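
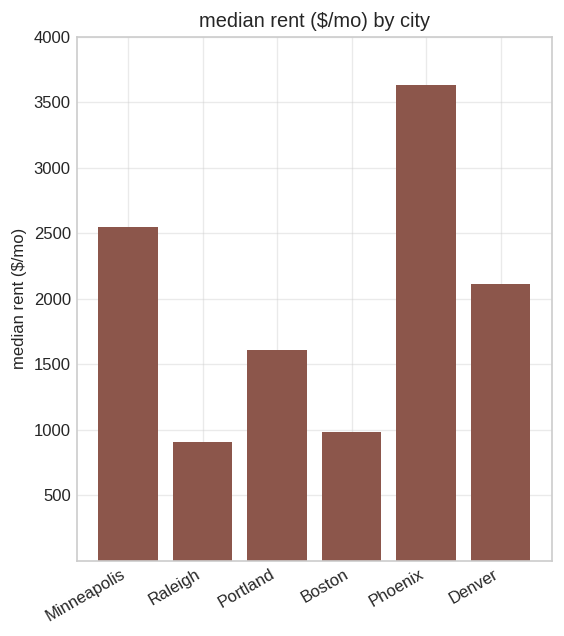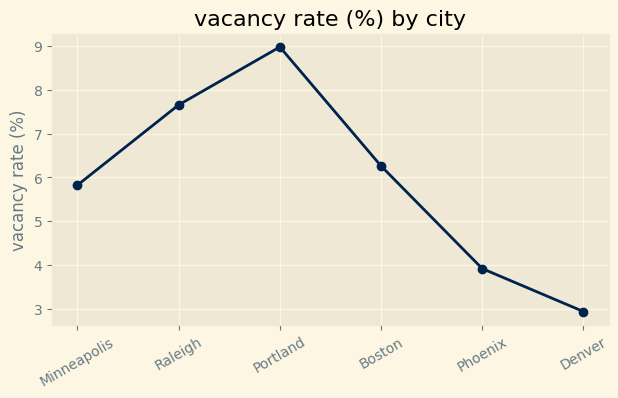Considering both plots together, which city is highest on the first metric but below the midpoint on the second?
Phoenix

Chart 2 median vacancy rate (%) ≈ 6; below-median cities: Minneapolis, Phoenix, Denver. Among those, Phoenix has the highest median rent ($/mo) (≈ 3500).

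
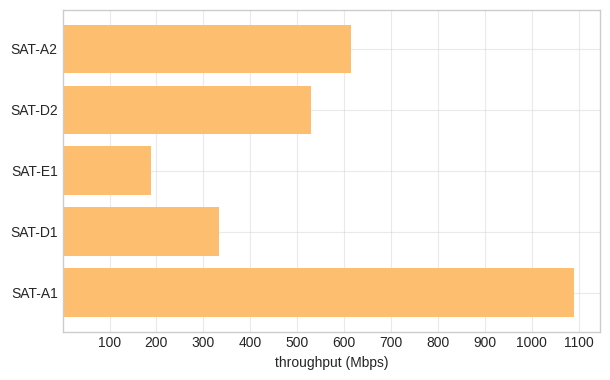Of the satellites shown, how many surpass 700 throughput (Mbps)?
1

Above 700: SAT-A1.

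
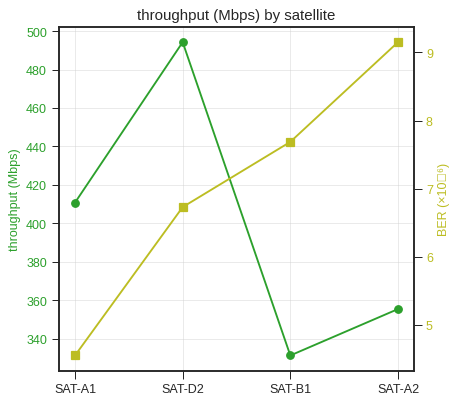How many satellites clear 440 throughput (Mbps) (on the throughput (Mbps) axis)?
1

Above 440: SAT-D2.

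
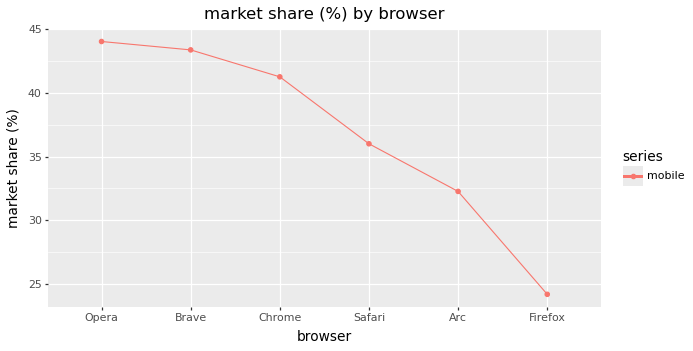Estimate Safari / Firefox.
Safari ≈ 36, Firefox ≈ 24; 36/24 ≈ 1.5.

≈ 1.5×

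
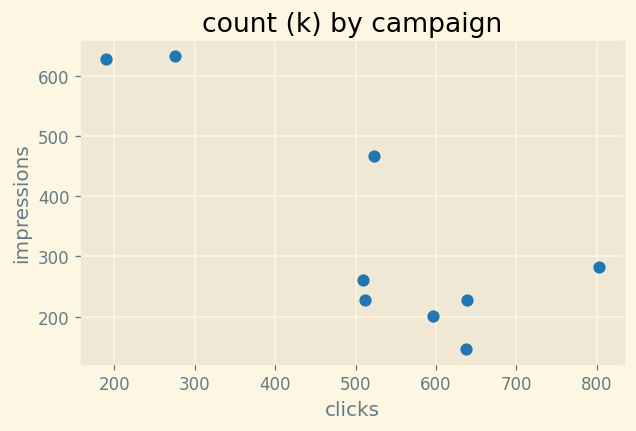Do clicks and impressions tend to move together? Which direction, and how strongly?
Points are negatively correlated; strong (|r| ≈ 0.8).

negative, strong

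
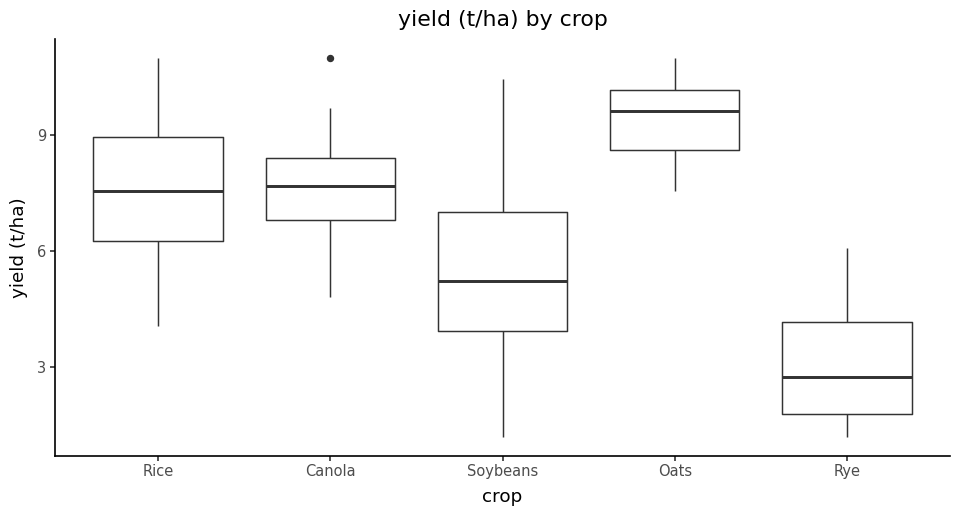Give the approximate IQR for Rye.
≈ 2

Q3 ≈ 4, Q1 ≈ 2; IQR ≈ 2.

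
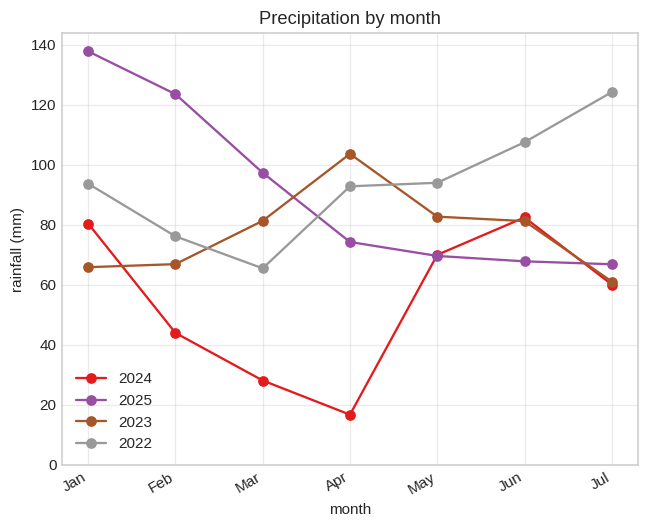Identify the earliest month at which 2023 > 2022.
Feb: 2023 ≈ 60 vs 2022 ≈ 80 (not yet); Mar: 2023 ≈ 80 vs 2022 ≈ 60 (first crossover).

Mar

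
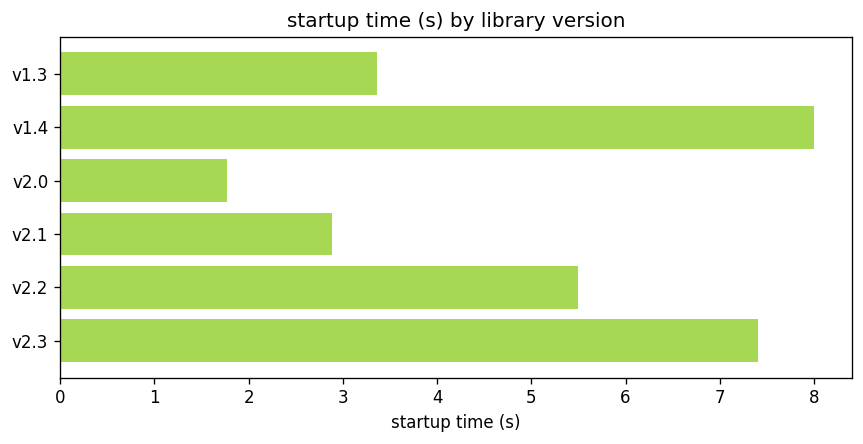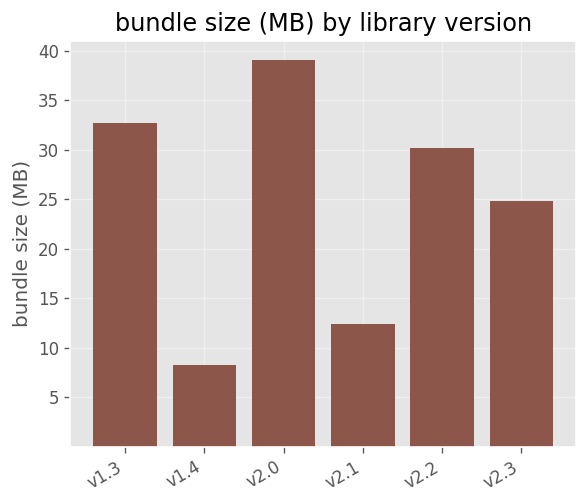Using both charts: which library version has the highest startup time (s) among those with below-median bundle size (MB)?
Chart 2 median bundle size (MB) ≈ 30; below-median library versions: v1.4, v2.1, v2.3. Among those, v1.4 has the highest startup time (s) (≈ 8).

v1.4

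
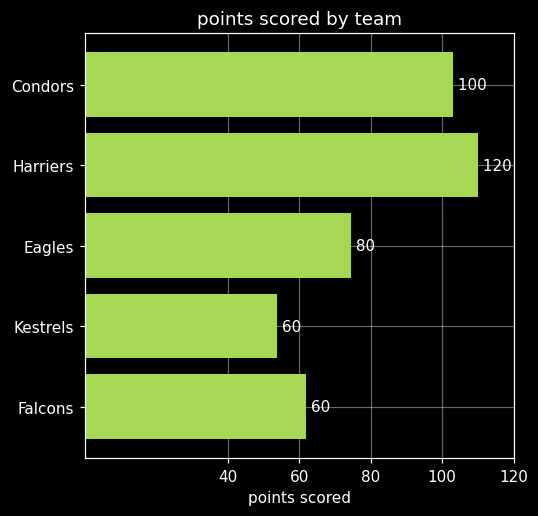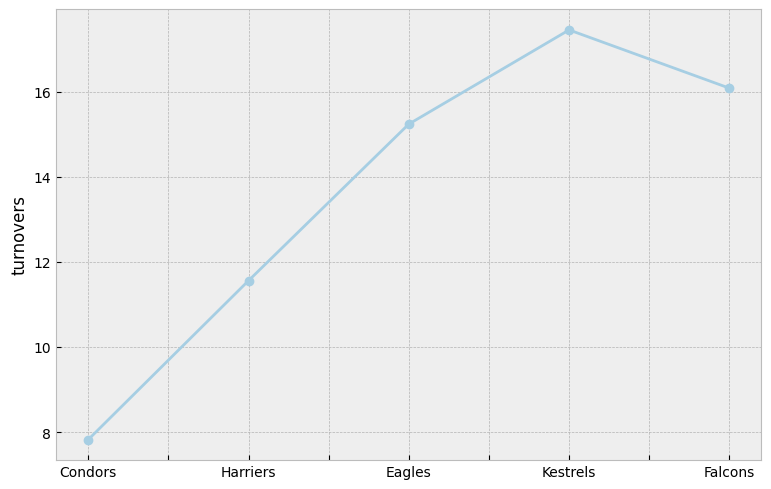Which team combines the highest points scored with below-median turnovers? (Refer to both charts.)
Harriers

Chart 2 median turnovers ≈ 16; below-median teams: Condors, Harriers. Among those, Harriers has the highest points scored (≈ 120).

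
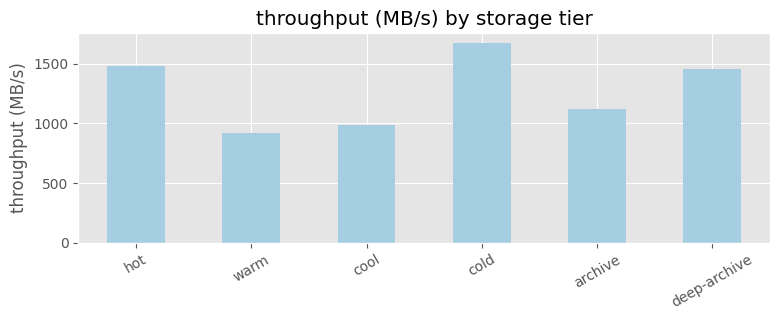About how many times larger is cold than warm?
≈ 1.6×

cold ≈ 1600, warm ≈ 1000; 1600/1000 ≈ 1.6.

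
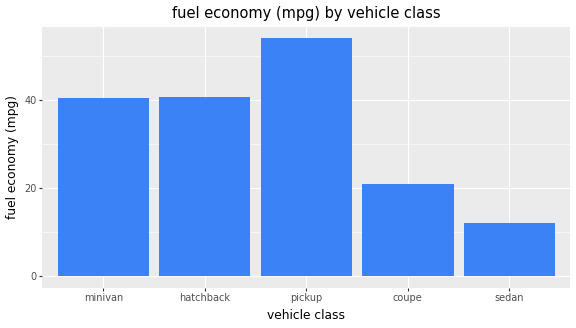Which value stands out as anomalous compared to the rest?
sedan ≈ 10; the rest sit between ≈ 20 and ≈ 55.

sedan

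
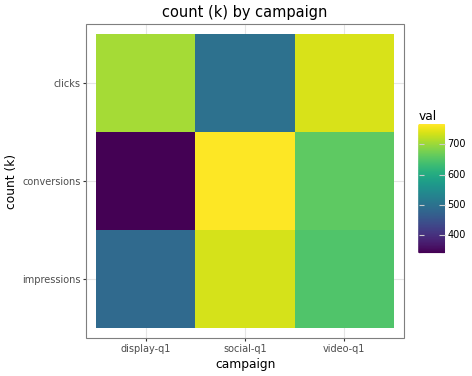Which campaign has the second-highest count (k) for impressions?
Top 3 for impressions: social-q1 ≈ 750, video-q1 ≈ 650, display-q1 ≈ 500.

video-q1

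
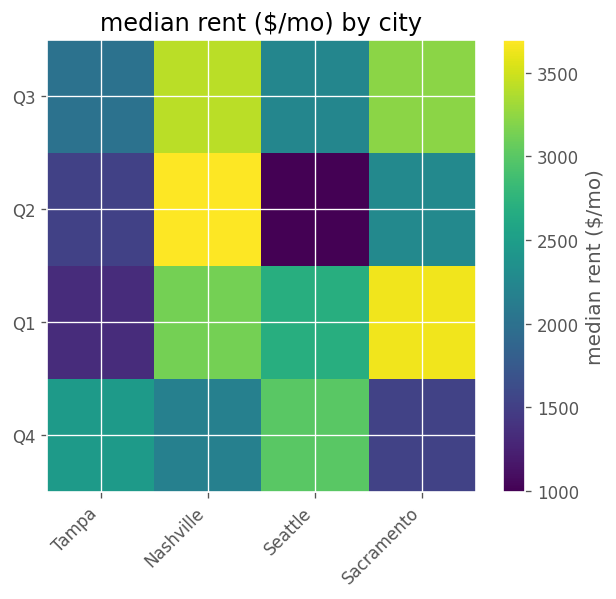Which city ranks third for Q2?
Top 4 for Q2: Nashville ≈ 3500, Sacramento ≈ 2500, Tampa ≈ 1500, Seattle ≈ 1000.

Tampa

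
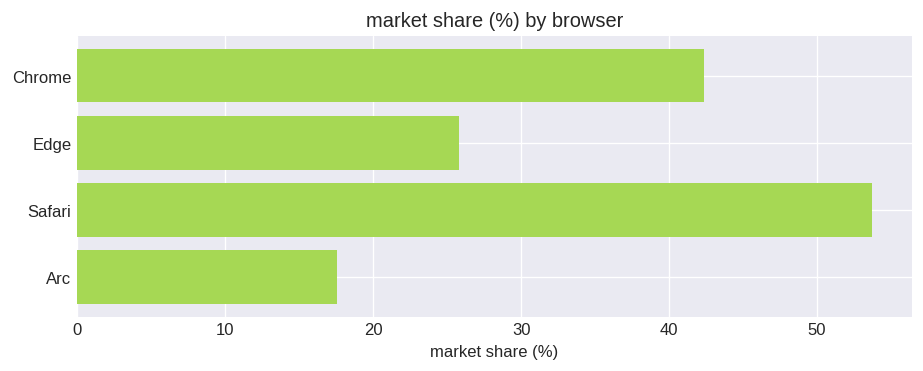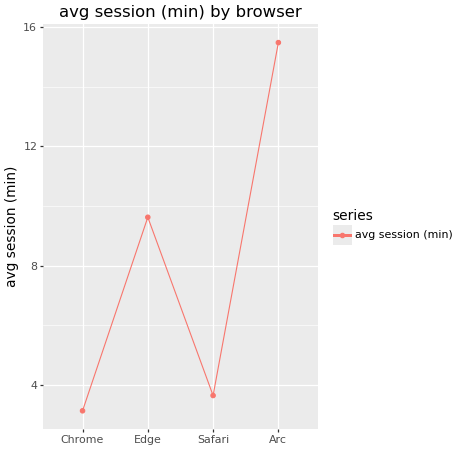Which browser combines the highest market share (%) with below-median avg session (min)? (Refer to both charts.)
Chart 2 median avg session (min) ≈ 6; below-median browsers: Chrome, Safari. Among those, Safari has the highest market share (%) (≈ 55).

Safari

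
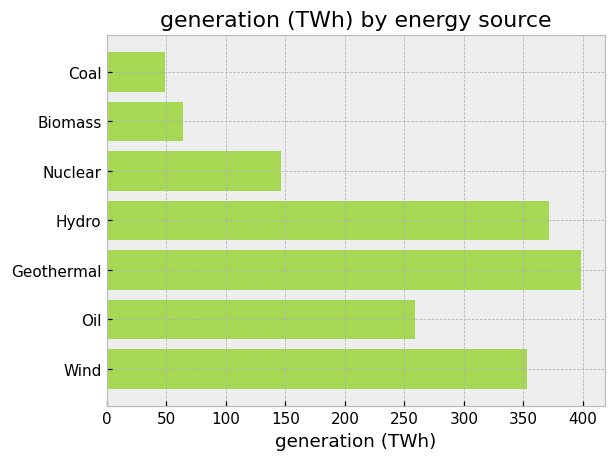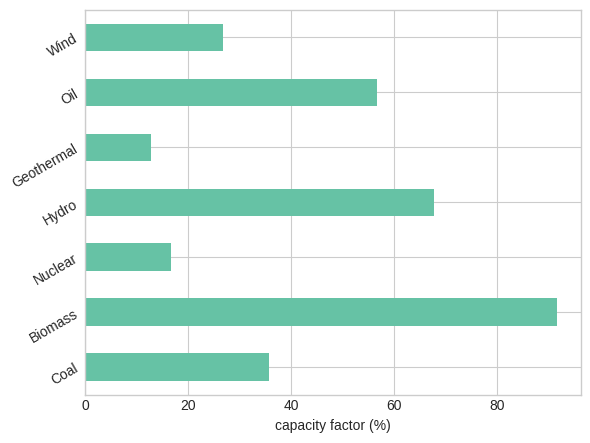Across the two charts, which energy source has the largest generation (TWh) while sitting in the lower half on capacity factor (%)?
Geothermal

Chart 2 median capacity factor (%) ≈ 40; below-median energy sources: Nuclear, Geothermal, Wind. Among those, Geothermal has the highest generation (TWh) (≈ 400).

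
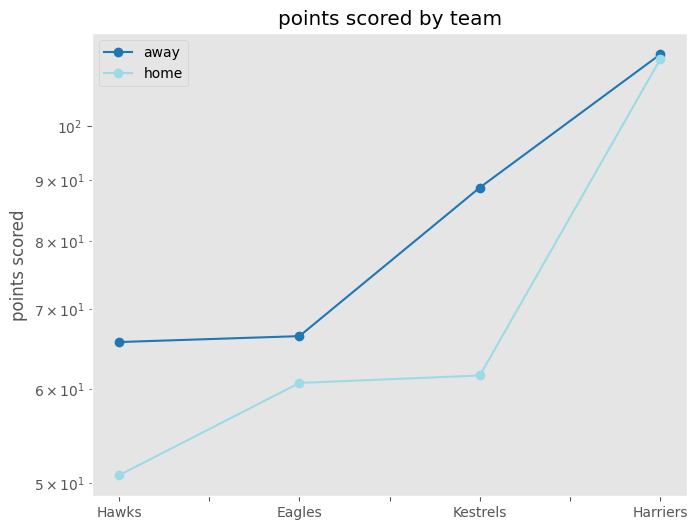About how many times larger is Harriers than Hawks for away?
≈ 1.57×

Harriers ≈ 110, Hawks ≈ 70; 110/70 ≈ 1.57.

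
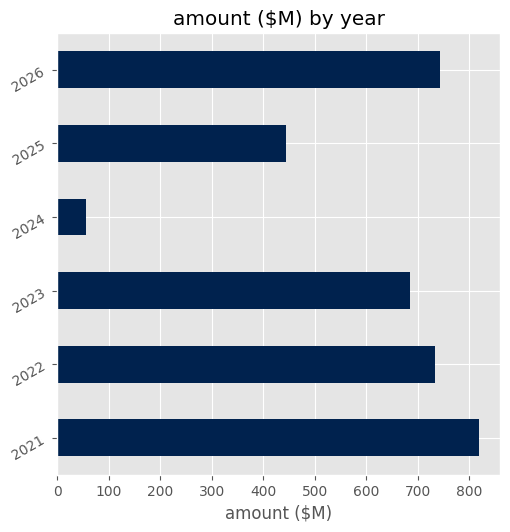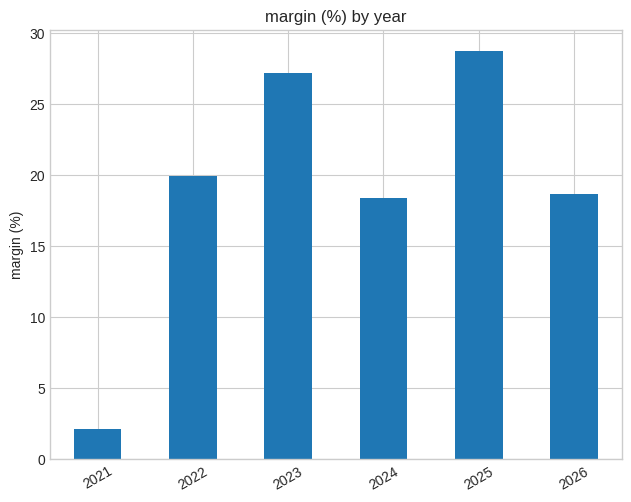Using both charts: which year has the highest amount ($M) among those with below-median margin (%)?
Chart 2 median margin (%) ≈ 20; below-median years: 2021, 2024, 2026. Among those, 2021 has the highest amount ($M) (≈ 800).

2021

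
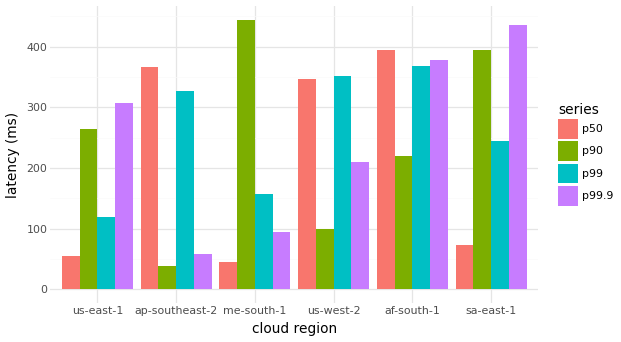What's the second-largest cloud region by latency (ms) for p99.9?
af-south-1

Top 3 for p99.9: sa-east-1 ≈ 450, af-south-1 ≈ 400, us-east-1 ≈ 300.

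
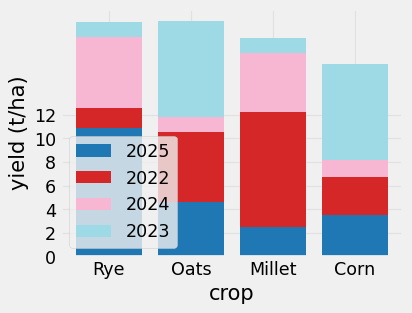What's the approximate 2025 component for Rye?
2025 top ≈ 10, bottom ≈ 0; segment ≈ 10.

≈ 10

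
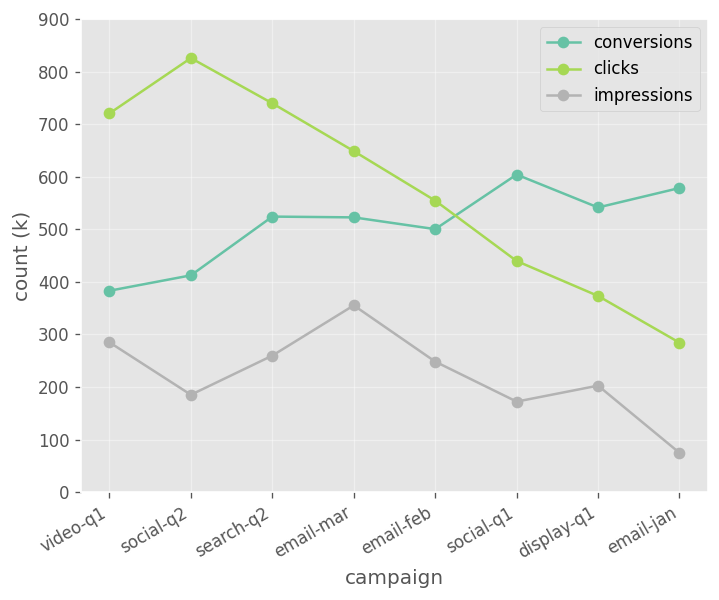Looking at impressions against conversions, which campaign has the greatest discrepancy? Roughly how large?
email-jan, ≈ 500 k

email-jan: impressions ≈ 100, conversions ≈ 600 → gap ≈ 500. Next-largest (social-q1) is only ≈ 400.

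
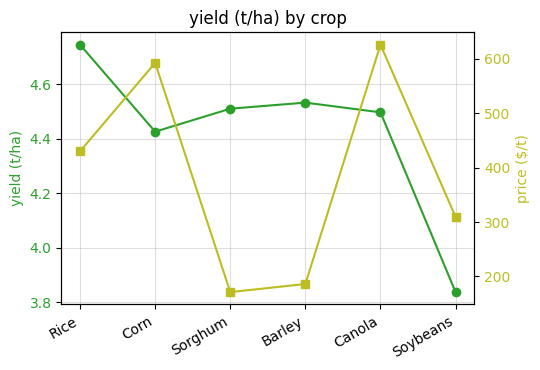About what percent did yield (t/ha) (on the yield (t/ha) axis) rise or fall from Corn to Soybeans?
≈ -13.6%

Corn ≈ 4.4, Soybeans ≈ 3.8; (3.8 − 4.4) / 4.4 ≈ -13.6%.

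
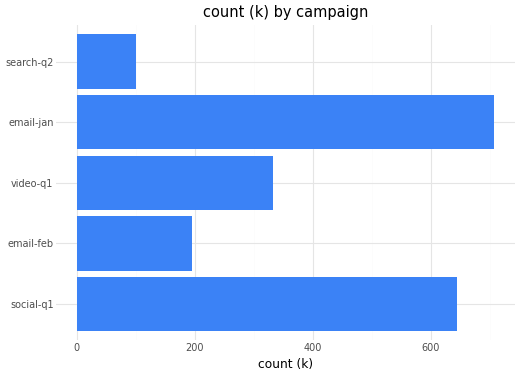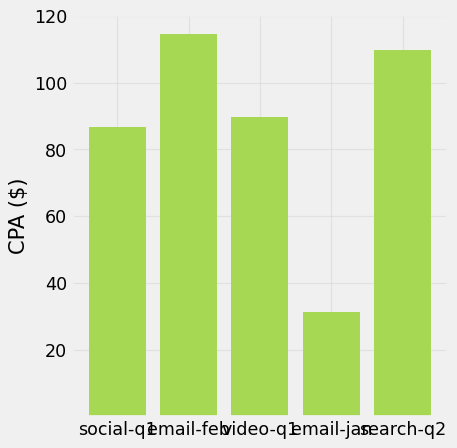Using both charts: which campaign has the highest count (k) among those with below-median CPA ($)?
Chart 2 median CPA ($) ≈ 80; below-median campaigns: social-q1, email-jan. Among those, email-jan has the highest count (k) (≈ 700).

email-jan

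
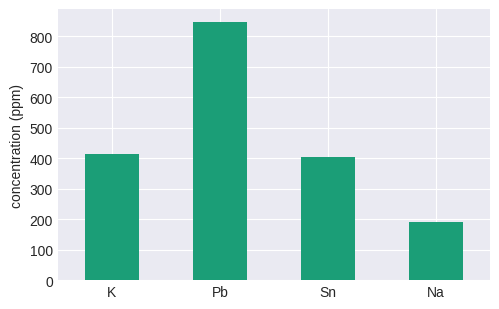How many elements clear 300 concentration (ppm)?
Above 300: K, Pb, Sn.

3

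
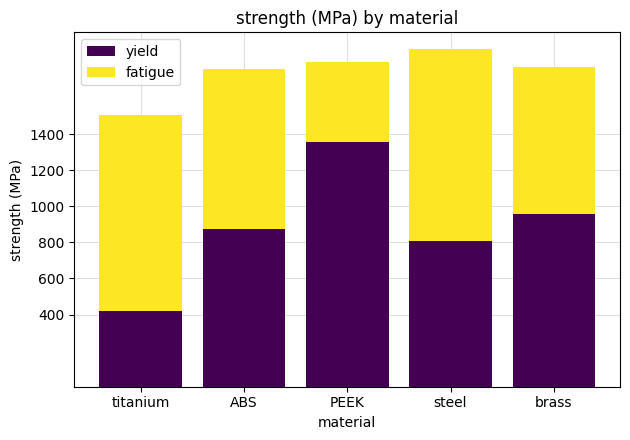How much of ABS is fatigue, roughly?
fatigue top ≈ 1800, bottom ≈ 800; segment ≈ 1000.

≈ 1000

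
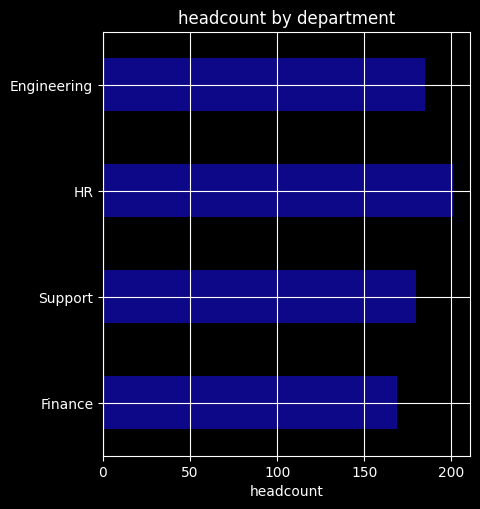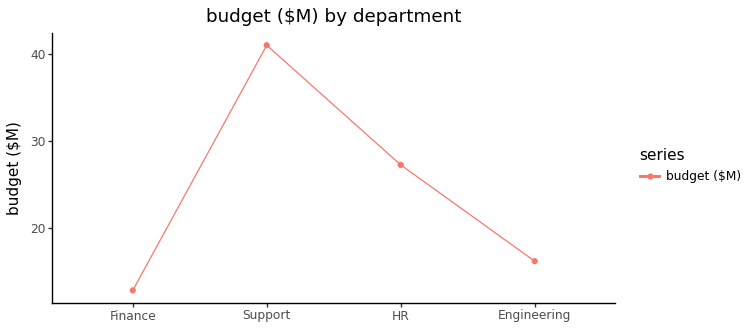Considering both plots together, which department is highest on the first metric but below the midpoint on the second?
Chart 2 median budget ($M) ≈ 20; below-median departments: Finance, Engineering. Among those, Engineering has the highest headcount (≈ 180).

Engineering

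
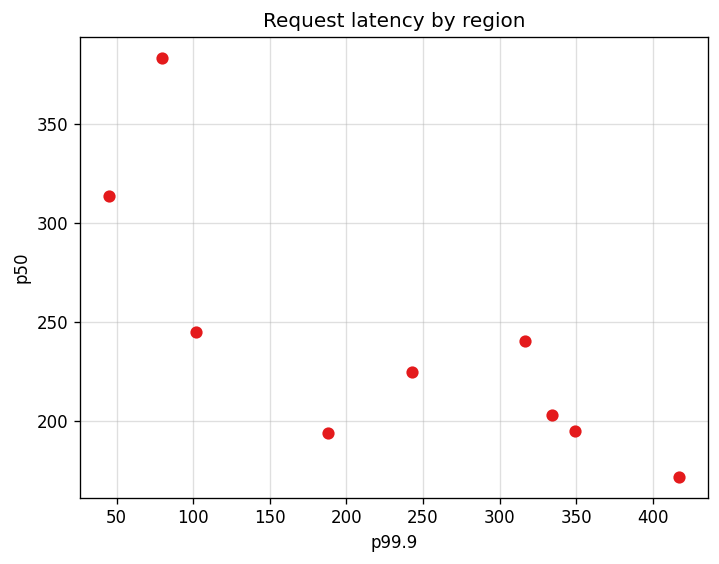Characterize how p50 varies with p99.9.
Points are negatively correlated; strong (|r| ≈ 0.8).

negative, strong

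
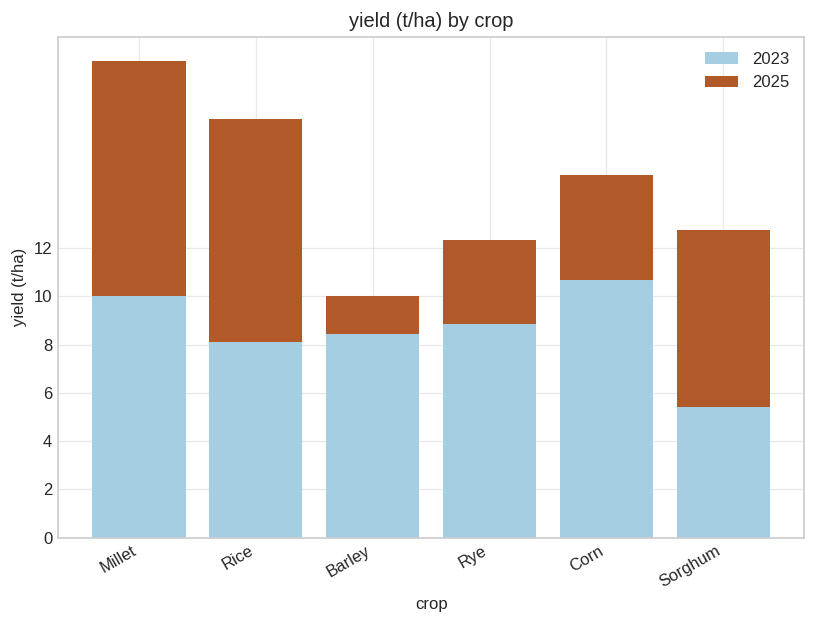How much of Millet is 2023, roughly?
2023 top ≈ 10, bottom ≈ 0; segment ≈ 10.

≈ 10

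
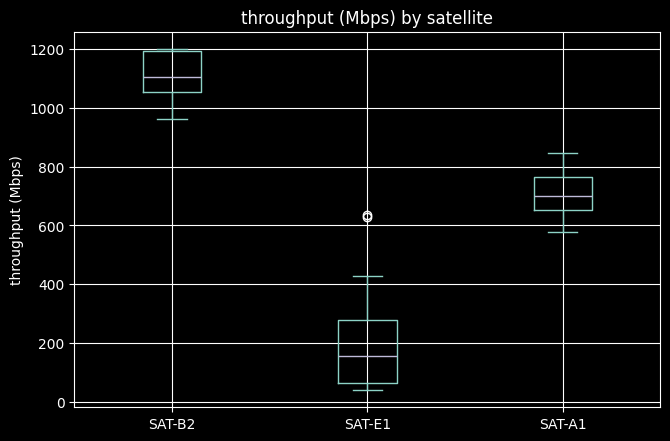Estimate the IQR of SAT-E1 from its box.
≈ 200

Q3 ≈ 300, Q1 ≈ 100; IQR ≈ 200.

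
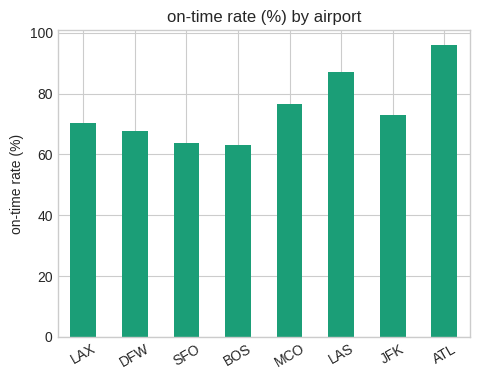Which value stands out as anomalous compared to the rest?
ATL ≈ 100; the rest sit between ≈ 60 and ≈ 90.

ATL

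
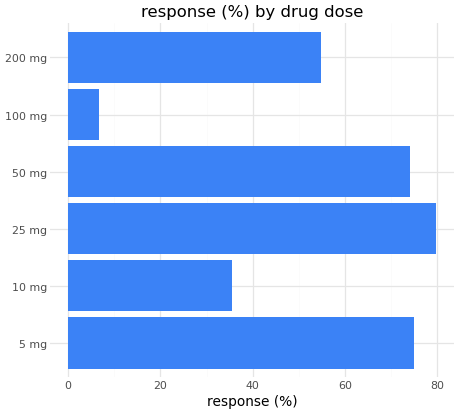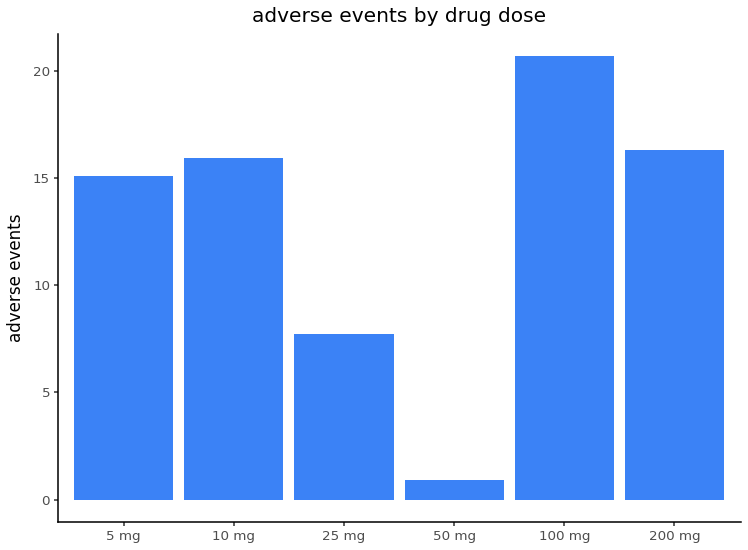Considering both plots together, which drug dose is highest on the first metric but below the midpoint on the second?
Chart 2 median adverse events ≈ 16; below-median drug doses: 5 mg, 25 mg, 50 mg. Among those, 25 mg has the highest response (%) (≈ 80).

25 mg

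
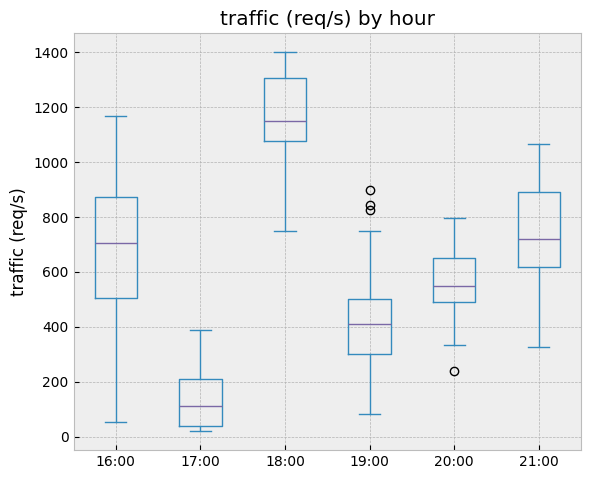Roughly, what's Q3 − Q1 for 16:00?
Q3 ≈ 900, Q1 ≈ 500; IQR ≈ 400.

≈ 400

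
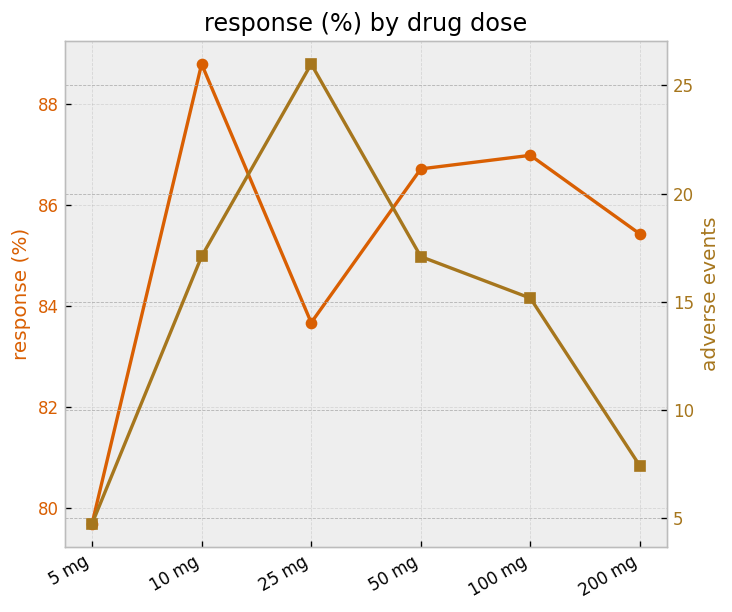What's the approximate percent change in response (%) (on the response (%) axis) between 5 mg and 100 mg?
5 mg ≈ 80, 100 mg ≈ 87; (87 − 80) / 80 ≈ +8.8%.

≈ +8.8%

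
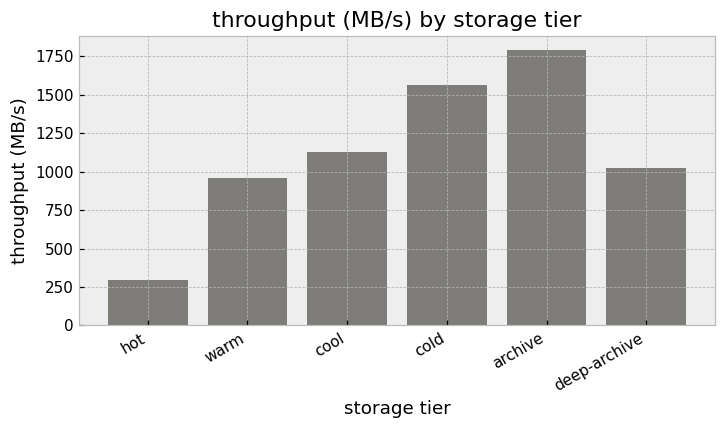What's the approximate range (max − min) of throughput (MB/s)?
Max archive ≈ 1800, min hot ≈ 200; range ≈ 1600.

≈ 1600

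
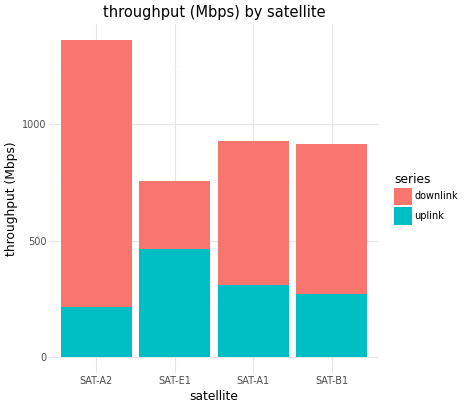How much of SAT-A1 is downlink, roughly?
downlink top ≈ 1000, bottom ≈ 400; segment ≈ 600.

≈ 600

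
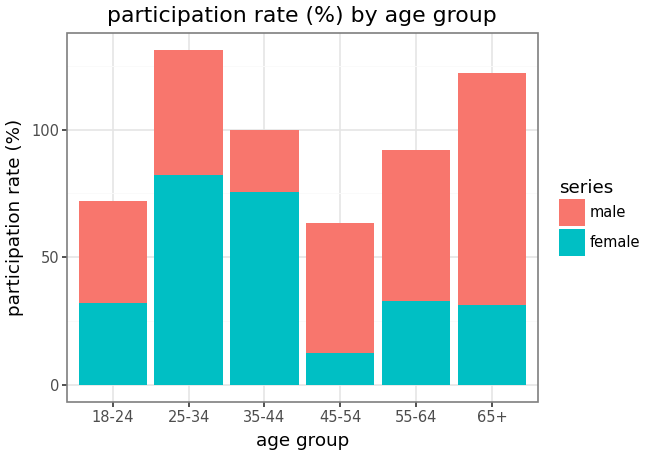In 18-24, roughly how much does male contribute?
≈ 40

male top ≈ 80, bottom ≈ 40; segment ≈ 40.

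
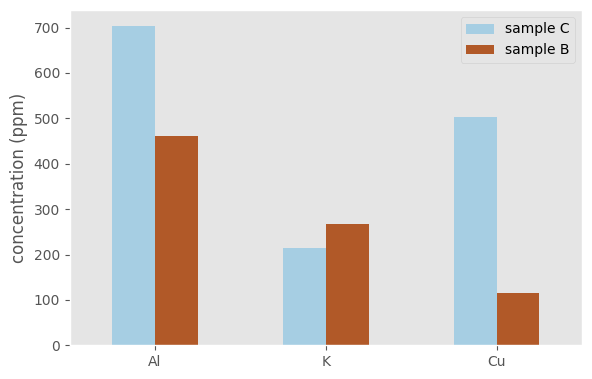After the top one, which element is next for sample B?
K

Top 3 for sample B: Al ≈ 500, K ≈ 300, Cu ≈ 100.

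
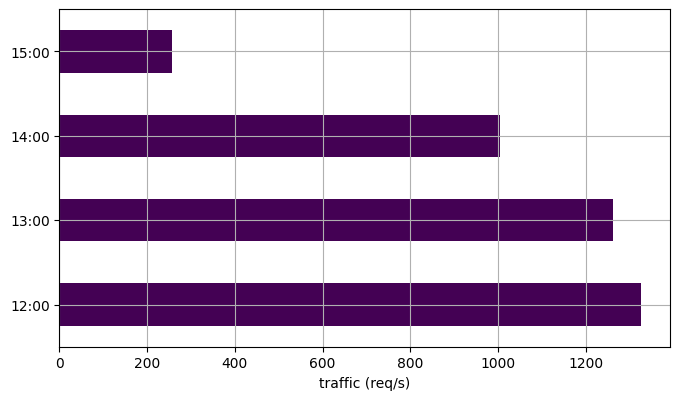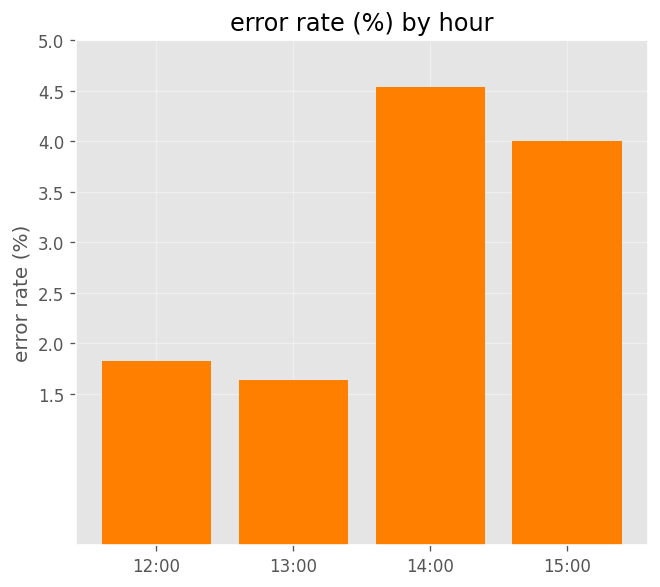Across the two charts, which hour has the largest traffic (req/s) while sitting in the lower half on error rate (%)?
Chart 2 median error rate (%) ≈ 3; below-median hours: 12:00, 13:00. Among those, 12:00 has the highest traffic (req/s) (≈ 1400).

12:00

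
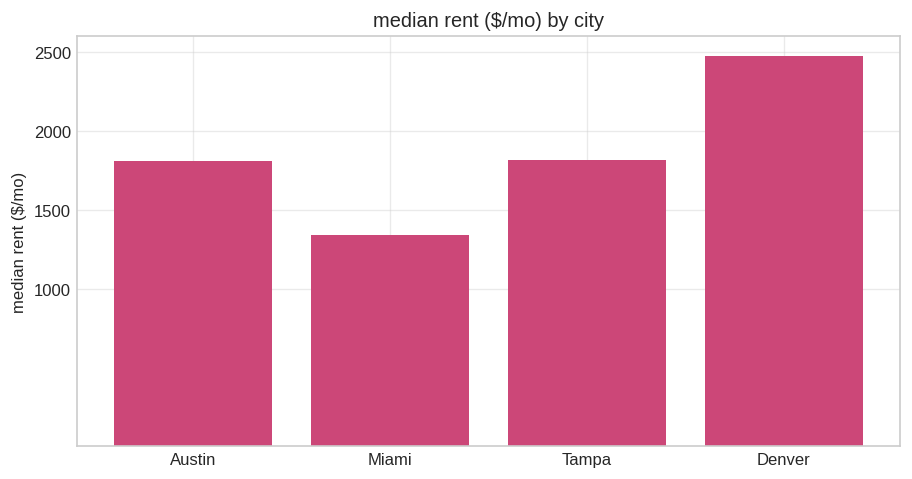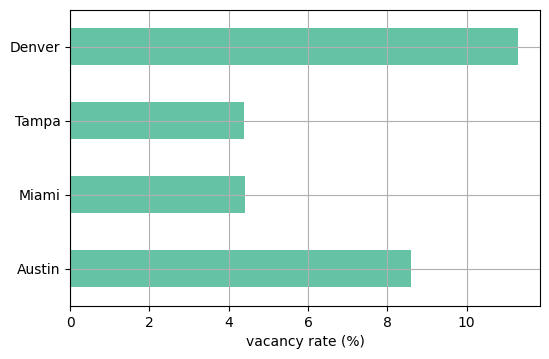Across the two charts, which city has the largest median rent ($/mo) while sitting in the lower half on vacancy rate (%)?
Chart 2 median vacancy rate (%) ≈ 6; below-median cities: Miami, Tampa. Among those, Tampa has the highest median rent ($/mo) (≈ 2000).

Tampa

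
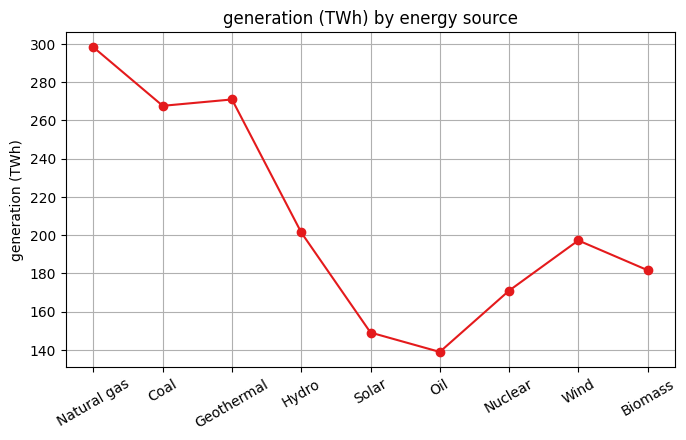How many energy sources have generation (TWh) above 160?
7

Above 160: Natural gas, Coal, Geothermal, Hydro, Nuclear, Wind, Biomass.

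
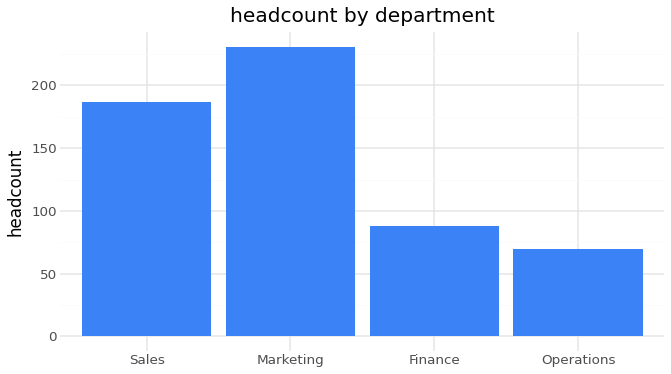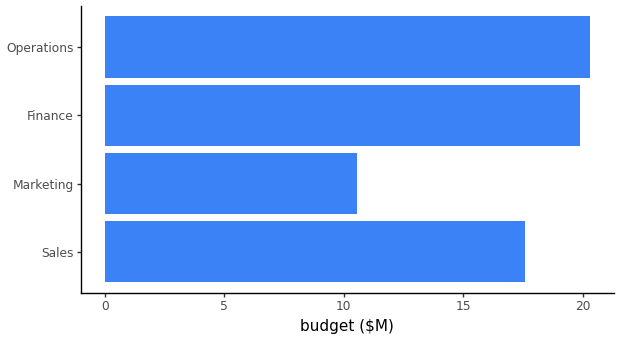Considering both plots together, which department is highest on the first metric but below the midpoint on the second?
Marketing

Chart 2 median budget ($M) ≈ 18; below-median departments: Sales, Marketing. Among those, Marketing has the highest headcount (≈ 225).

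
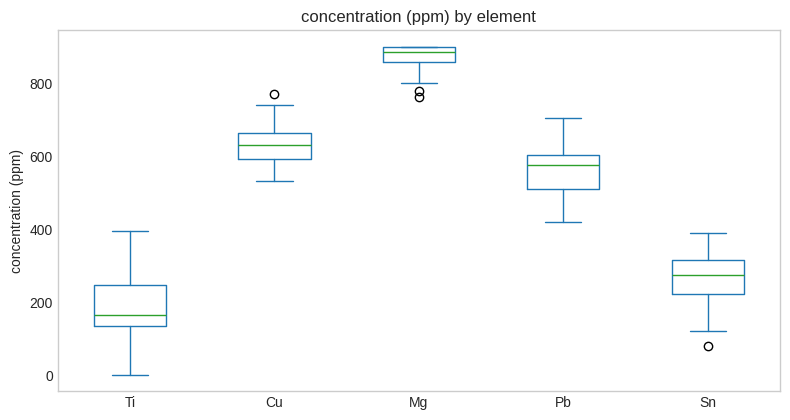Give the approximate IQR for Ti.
Q3 ≈ 200, Q1 ≈ 100; IQR ≈ 100.

≈ 100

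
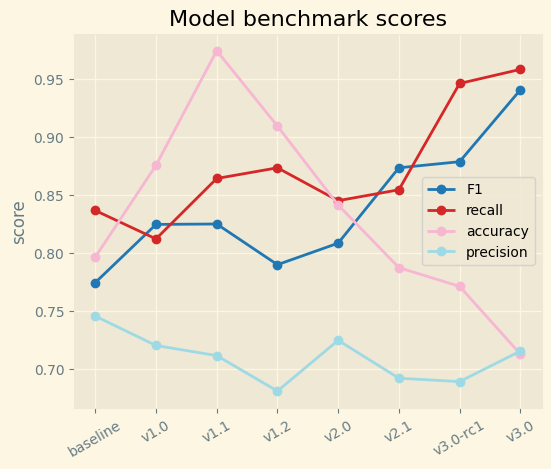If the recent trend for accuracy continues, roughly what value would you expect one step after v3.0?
≈ 0.65

Last three: 0.80, 0.75, 0.70 → slope ≈ -0.05/step → next ≈ 0.65.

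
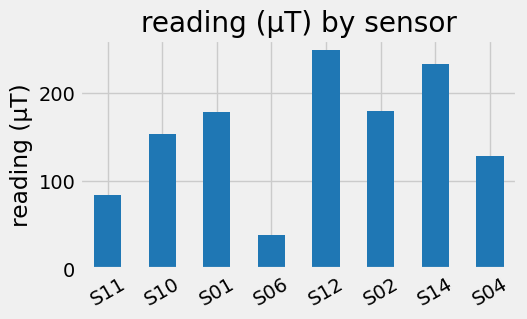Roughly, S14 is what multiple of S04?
S14 ≈ 225, S04 ≈ 125; 225/125 ≈ 1.8.

≈ 1.8×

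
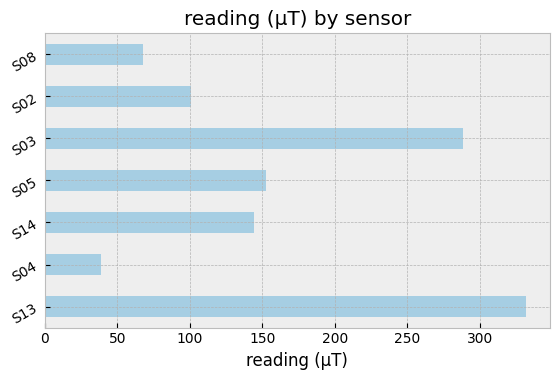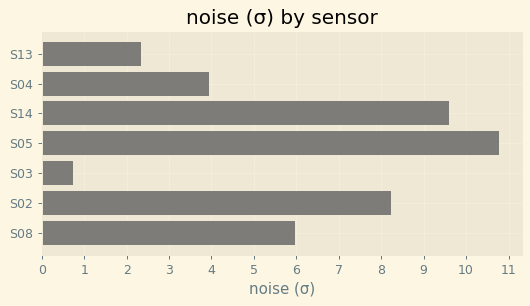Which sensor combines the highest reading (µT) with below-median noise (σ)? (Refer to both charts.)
S13

Chart 2 median noise (σ) ≈ 6; below-median sensors: S13, S04, S03. Among those, S13 has the highest reading (µT) (≈ 350).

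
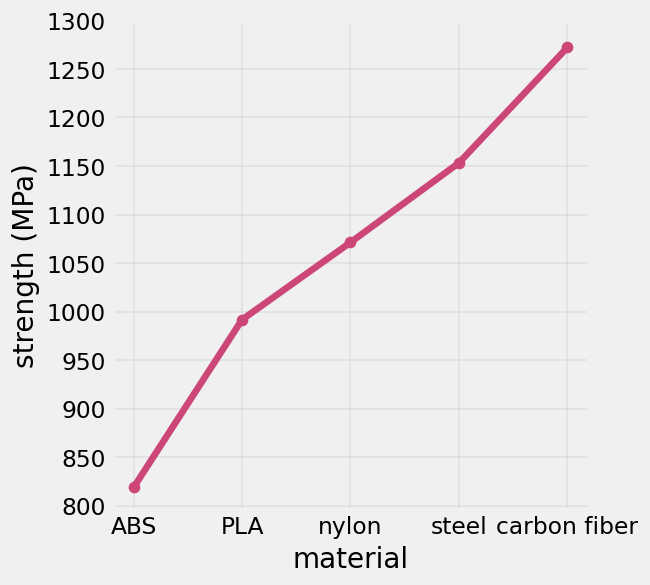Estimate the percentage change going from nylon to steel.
nylon ≈ 1050, steel ≈ 1150; (1150 − 1050) / 1050 ≈ +9.5%.

≈ +9.5%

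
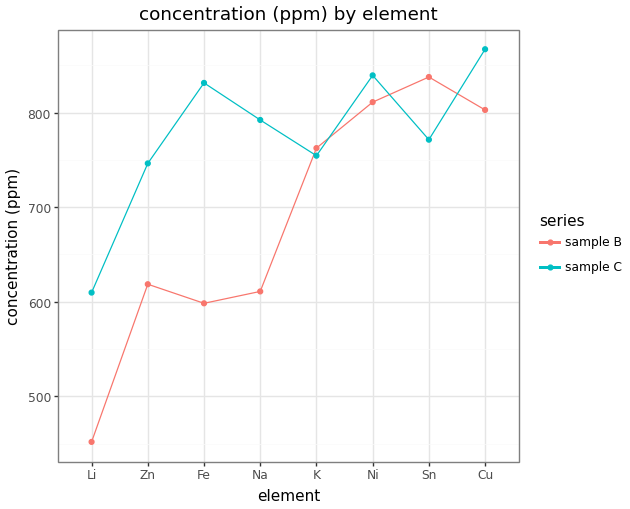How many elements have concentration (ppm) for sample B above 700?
Above 700: K, Ni, Sn, Cu.

4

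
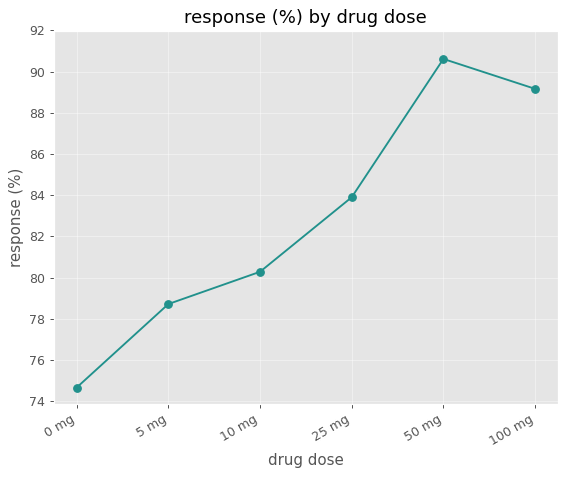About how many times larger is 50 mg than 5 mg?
50 mg ≈ 90, 5 mg ≈ 78; 90/78 ≈ 1.15.

≈ 1.15×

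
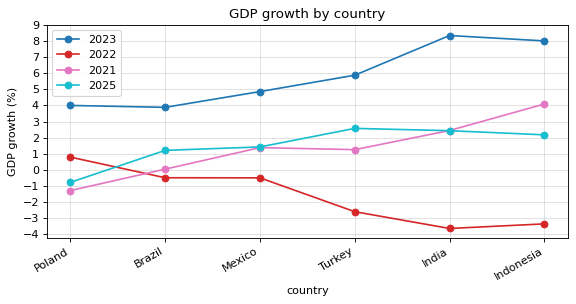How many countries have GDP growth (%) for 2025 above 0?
Above 0: Brazil, Mexico, Turkey, India, Indonesia.

5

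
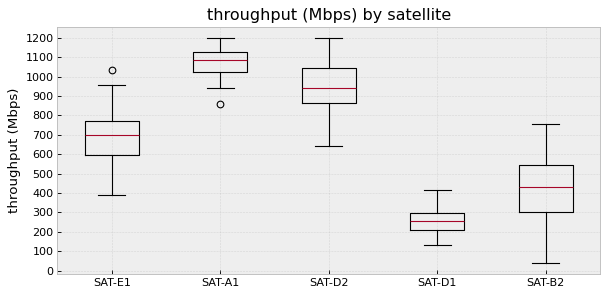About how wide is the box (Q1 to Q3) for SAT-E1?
Q3 ≈ 800, Q1 ≈ 600; IQR ≈ 200.

≈ 200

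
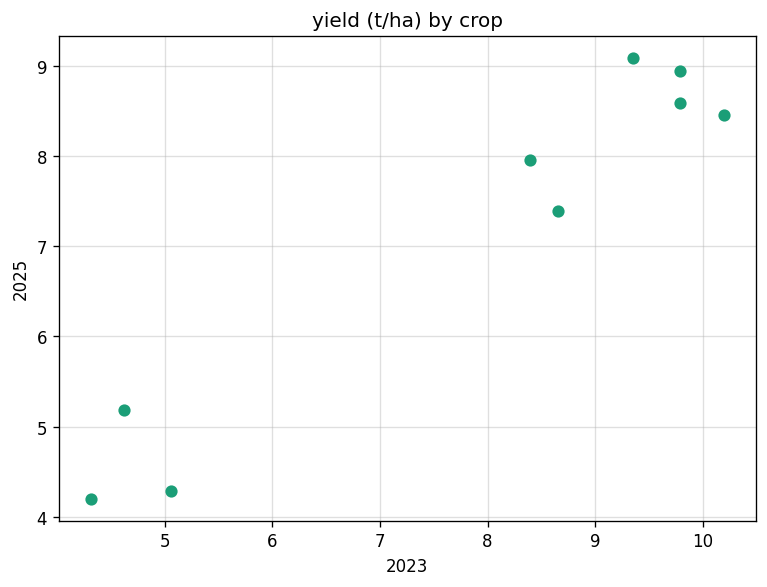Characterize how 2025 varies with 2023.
Points are positively correlated; strong (|r| ≈ 1.0).

positive, strong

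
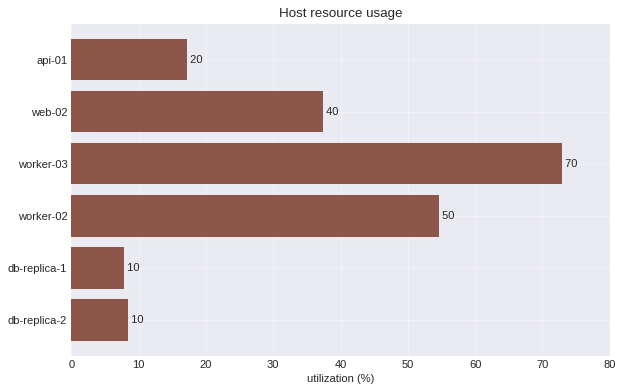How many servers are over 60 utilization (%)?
Above 60: worker-03.

1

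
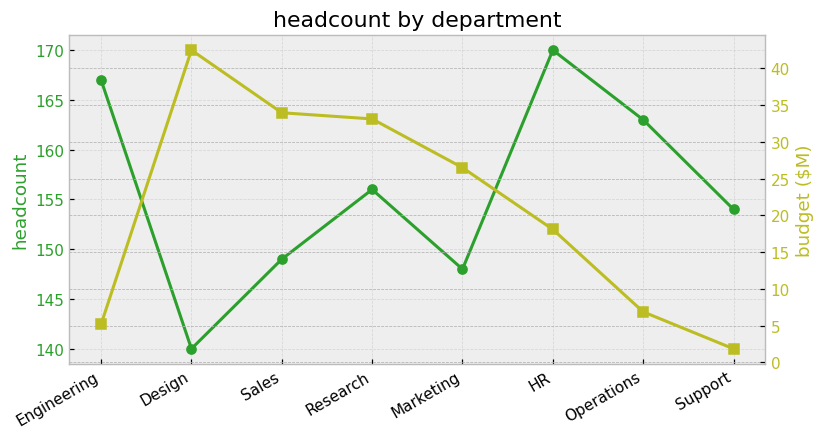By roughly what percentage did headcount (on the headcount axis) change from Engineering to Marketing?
≈ -9.1%

Engineering ≈ 165, Marketing ≈ 150; (150 − 165) / 165 ≈ -9.1%.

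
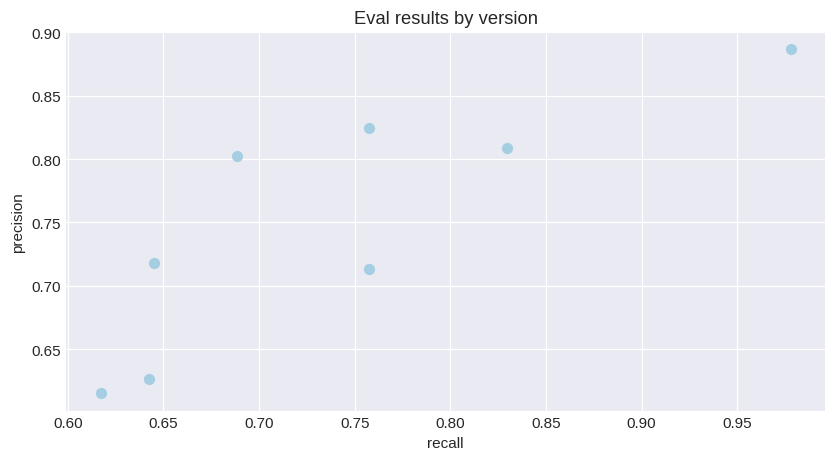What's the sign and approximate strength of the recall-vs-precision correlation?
positive, strong

Points are positively correlated; strong (|r| ≈ 0.8).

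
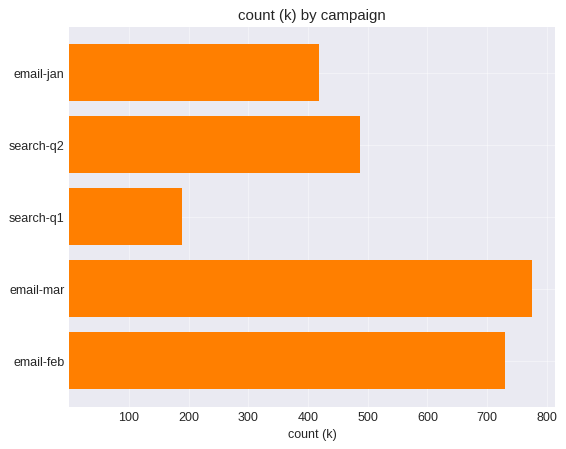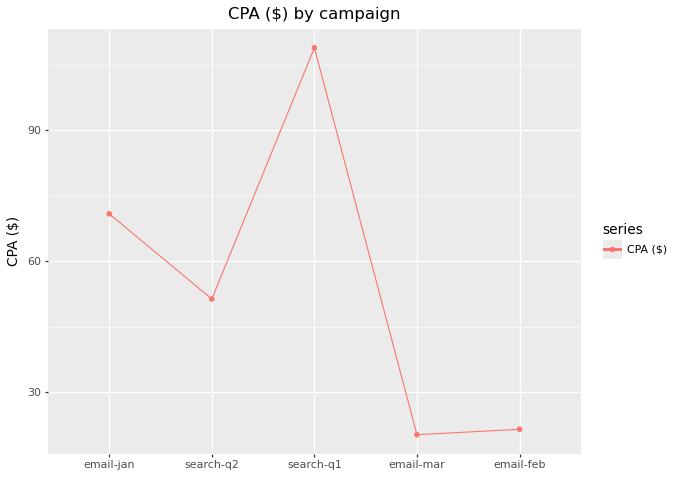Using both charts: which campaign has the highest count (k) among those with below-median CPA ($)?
Chart 2 median CPA ($) ≈ 50; below-median campaigns: email-mar, email-feb. Among those, email-mar has the highest count (k) (≈ 800).

email-mar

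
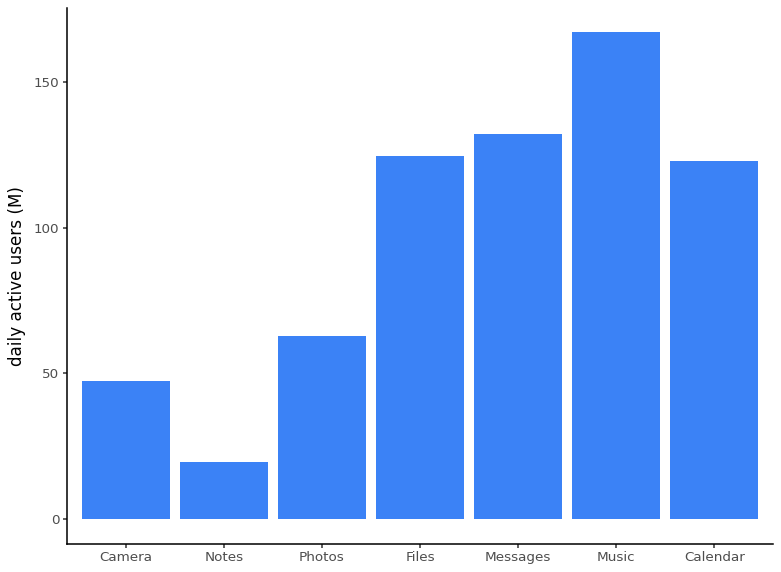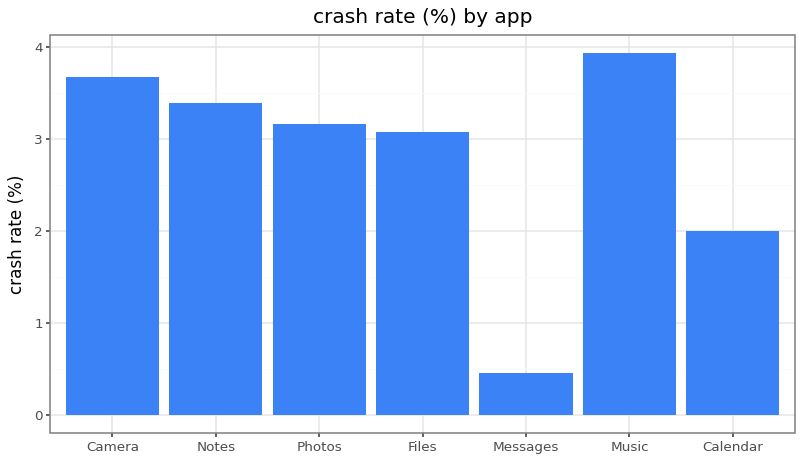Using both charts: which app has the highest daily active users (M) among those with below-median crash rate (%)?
Chart 2 median crash rate (%) ≈ 3; below-median apps: Files, Messages, Calendar. Among those, Messages has the highest daily active users (M) (≈ 140).

Messages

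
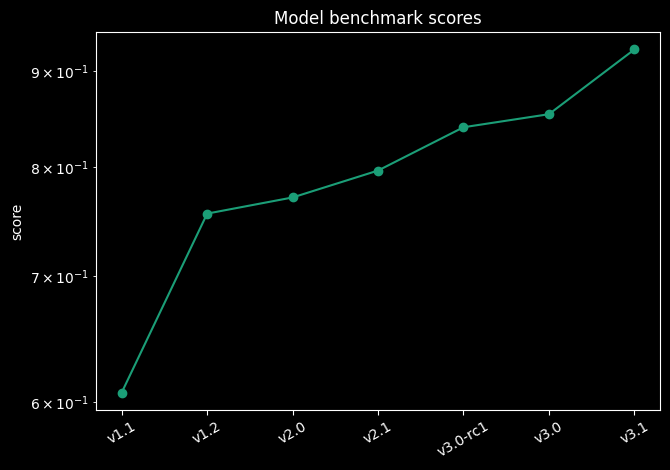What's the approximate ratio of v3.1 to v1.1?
v3.1 ≈ 0.90, v1.1 ≈ 0.60; 0.90/0.60 ≈ 1.5.

≈ 1.5×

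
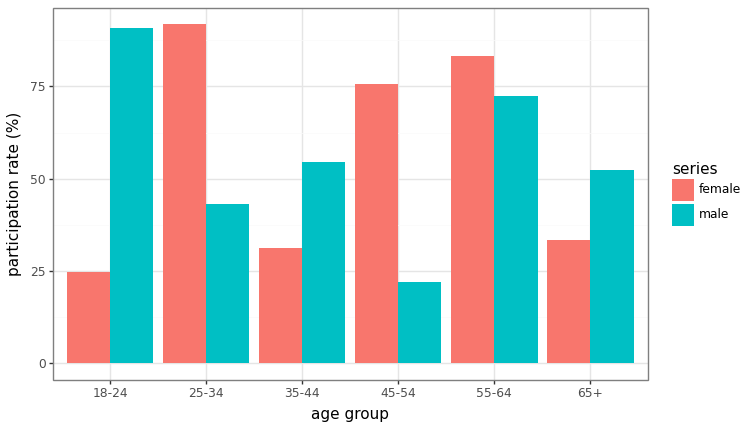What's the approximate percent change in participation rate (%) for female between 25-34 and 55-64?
25-34 ≈ 90, 55-64 ≈ 80; (80 − 90) / 90 ≈ -11.1%.

≈ -11.1%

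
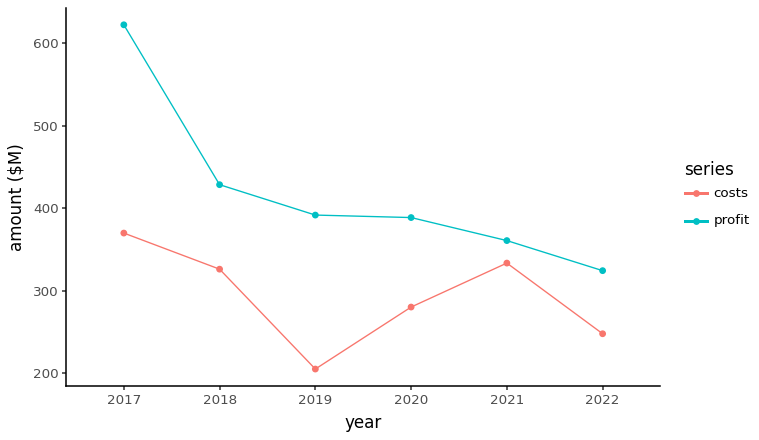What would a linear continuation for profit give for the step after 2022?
≈ 250

Last three: 400, 350, 300 → slope ≈ -50/step → next ≈ 250.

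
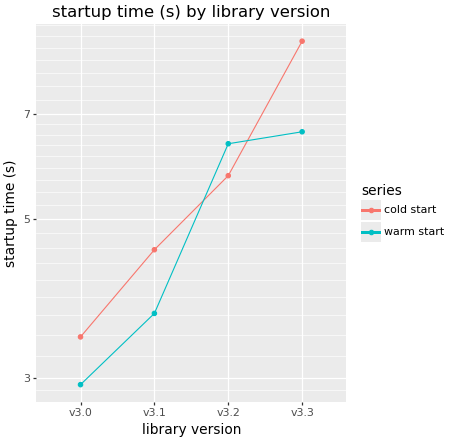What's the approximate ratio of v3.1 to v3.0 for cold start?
v3.1 ≈ 4.5, v3.0 ≈ 3.5; 4.5/3.5 ≈ 1.29.

≈ 1.29×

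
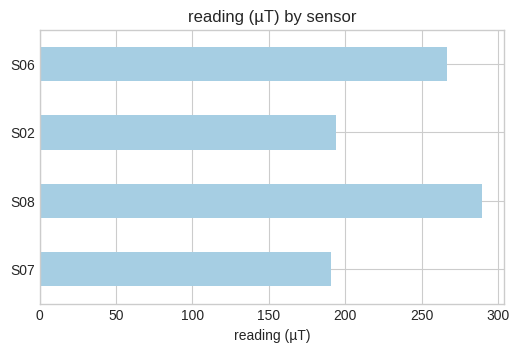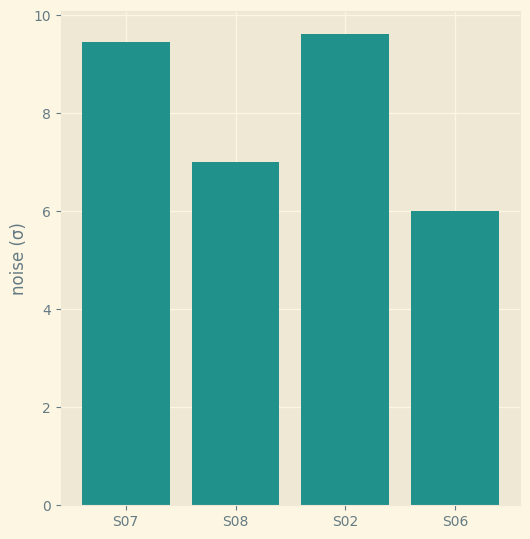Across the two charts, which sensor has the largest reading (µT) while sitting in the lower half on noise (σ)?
S08

Chart 2 median noise (σ) ≈ 8; below-median sensors: S08, S06. Among those, S08 has the highest reading (µT) (≈ 300).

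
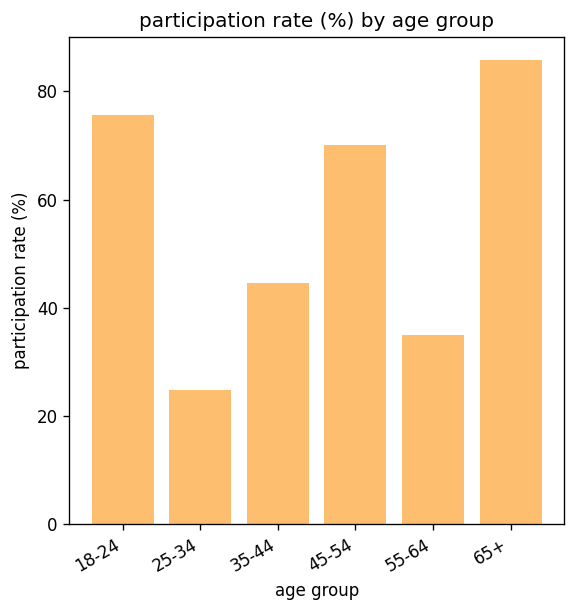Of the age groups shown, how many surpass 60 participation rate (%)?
3

Above 60: 18-24, 45-54, 65+.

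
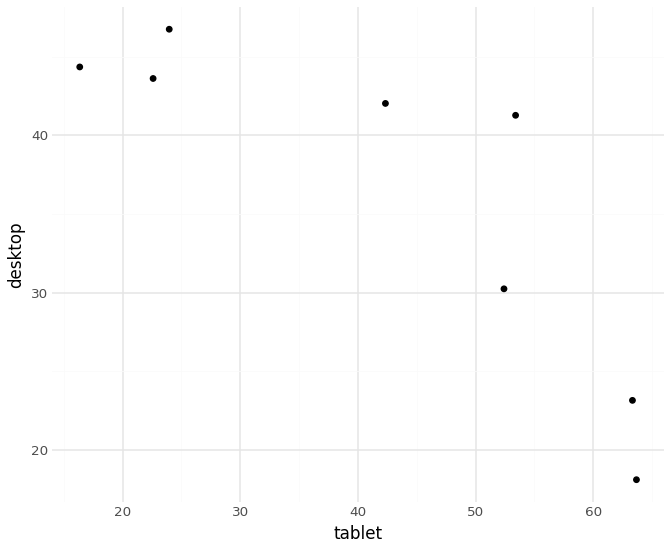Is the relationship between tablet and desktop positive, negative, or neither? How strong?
Points are negatively correlated; strong (|r| ≈ 0.8).

negative, strong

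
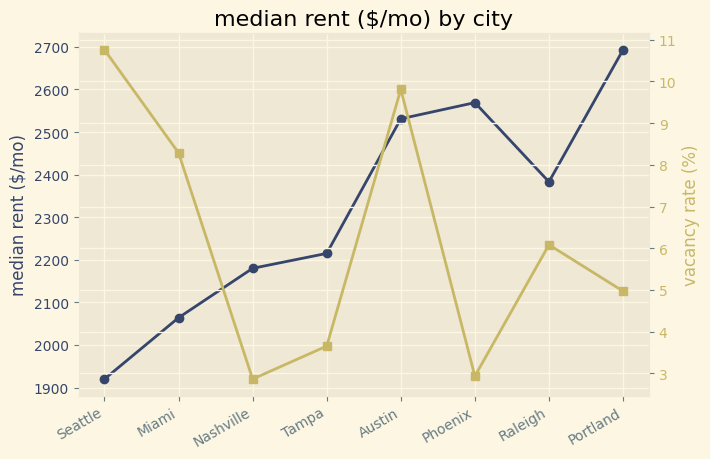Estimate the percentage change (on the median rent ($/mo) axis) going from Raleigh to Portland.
≈ +12.5%

Raleigh ≈ 2400, Portland ≈ 2700; (2700 − 2400) / 2400 ≈ +12.5%.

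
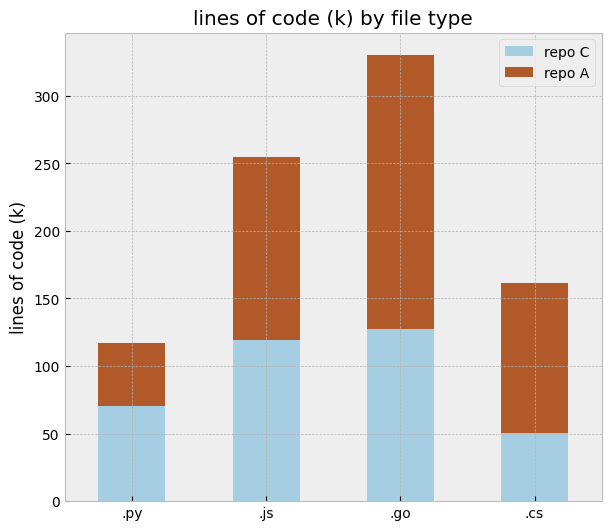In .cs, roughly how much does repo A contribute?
repo A top ≈ 150, bottom ≈ 50; segment ≈ 100.

≈ 100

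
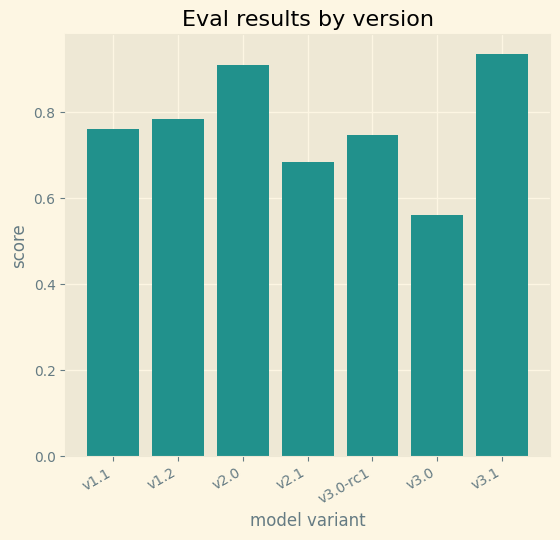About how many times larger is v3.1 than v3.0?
v3.1 ≈ 0.9, v3.0 ≈ 0.6; 0.9/0.6 ≈ 1.5.

≈ 1.5×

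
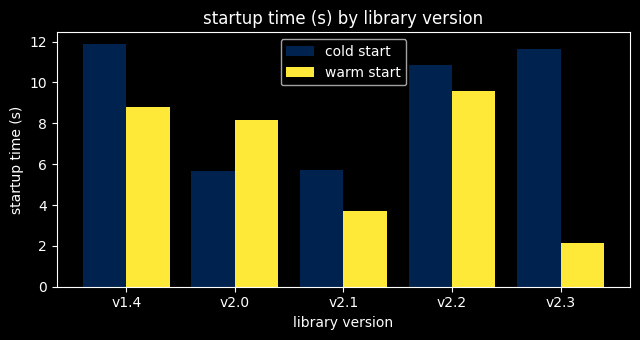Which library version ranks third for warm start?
Top 4 for warm start: v2.2 ≈ 10, v1.4 ≈ 9, v2.0 ≈ 8, v2.1 ≈ 4.

v2.0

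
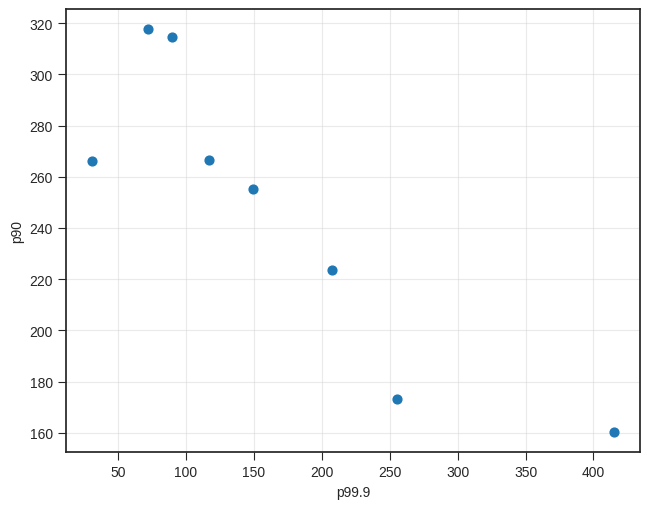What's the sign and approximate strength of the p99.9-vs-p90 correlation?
negative, strong

Points are negatively correlated; strong (|r| ≈ 0.9).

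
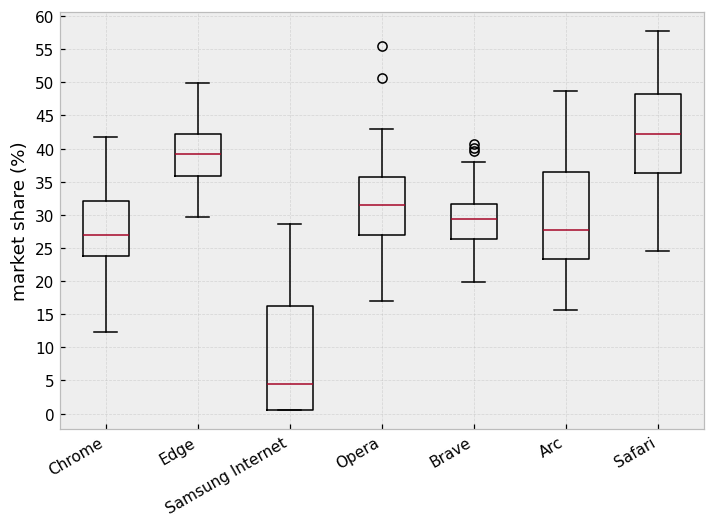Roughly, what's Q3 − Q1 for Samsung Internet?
≈ 15

Q3 ≈ 15, Q1 ≈ 0; IQR ≈ 15.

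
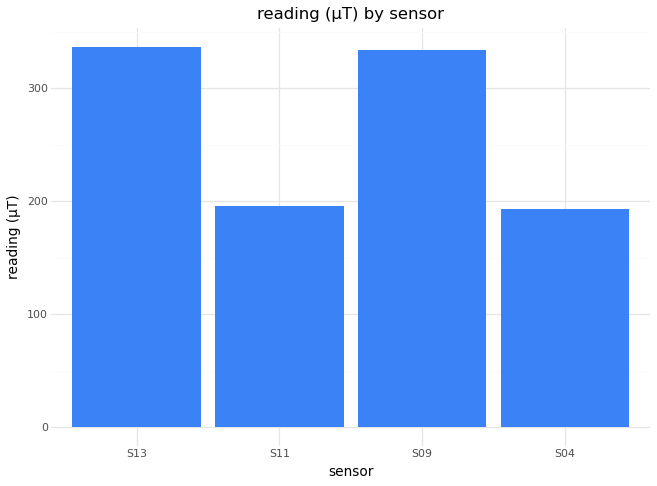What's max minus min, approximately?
≈ 150

Max S13 ≈ 350, min S04 ≈ 200; range ≈ 150.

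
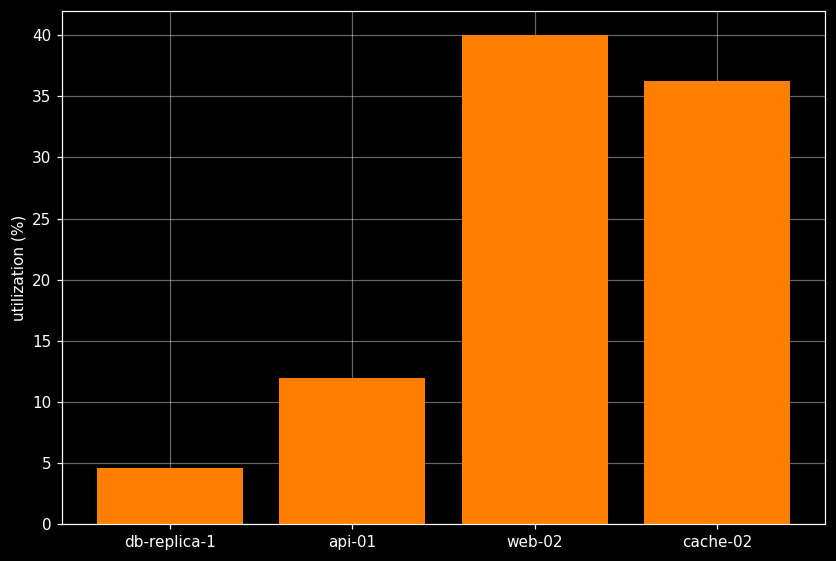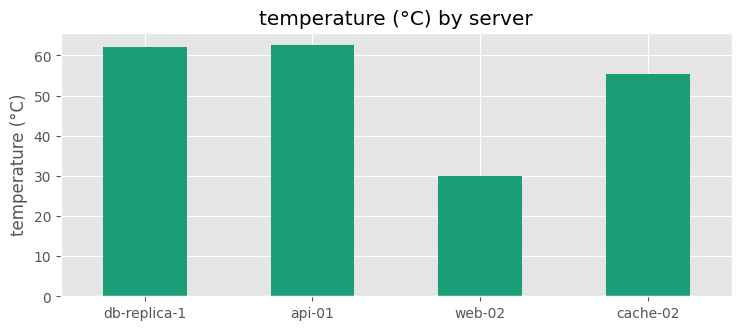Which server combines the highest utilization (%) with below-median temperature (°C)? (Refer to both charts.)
web-02

Chart 2 median temperature (°C) ≈ 60; below-median servers: web-02, cache-02. Among those, web-02 has the highest utilization (%) (≈ 40).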